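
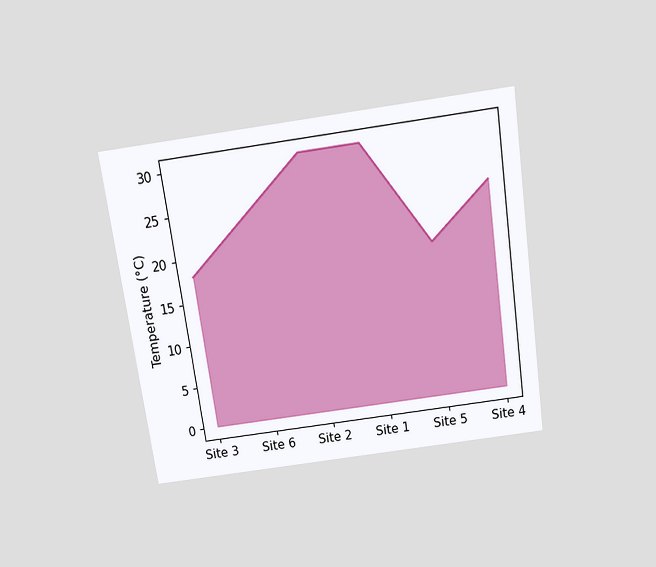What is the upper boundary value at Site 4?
24°C

The chart is tilted about 8° counter-clockwise and viewed slightly from above. At Site 4 the upper boundary is at 24°C.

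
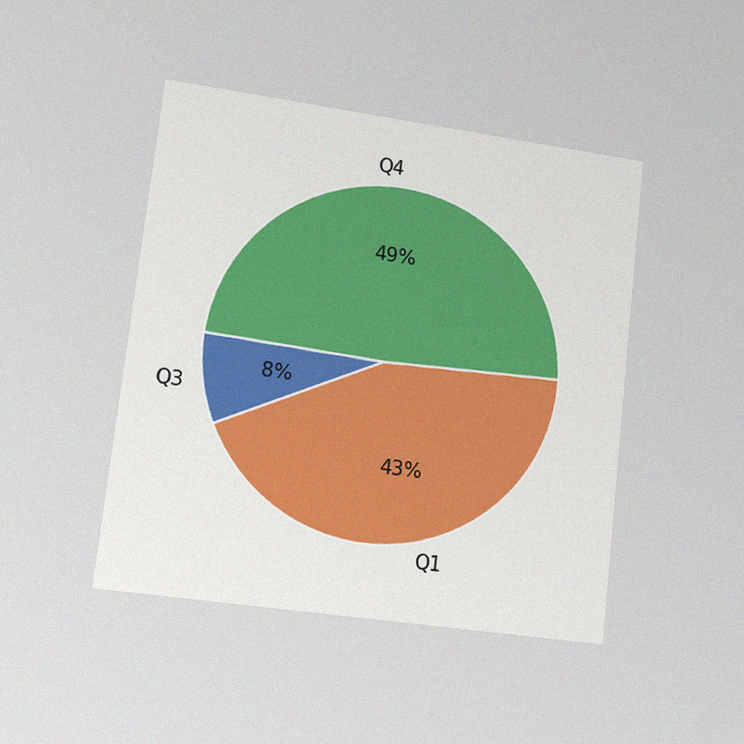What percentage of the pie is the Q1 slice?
The chart is tilted about 6° clockwise and viewed at a slight angle, with some photo noise. The Q1 slice takes up 43% of the pie.

43%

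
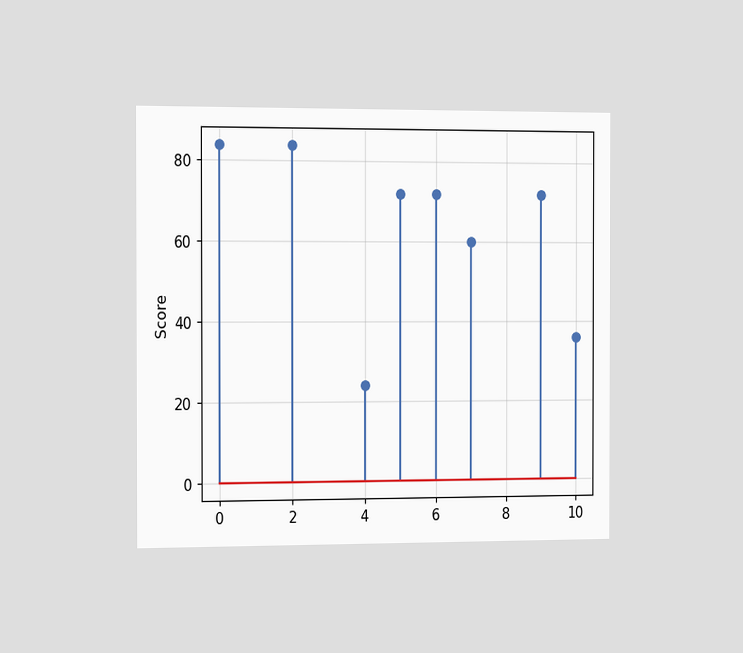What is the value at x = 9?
The chart is viewed slightly from the left. The stem at x=9 reaches 72.

72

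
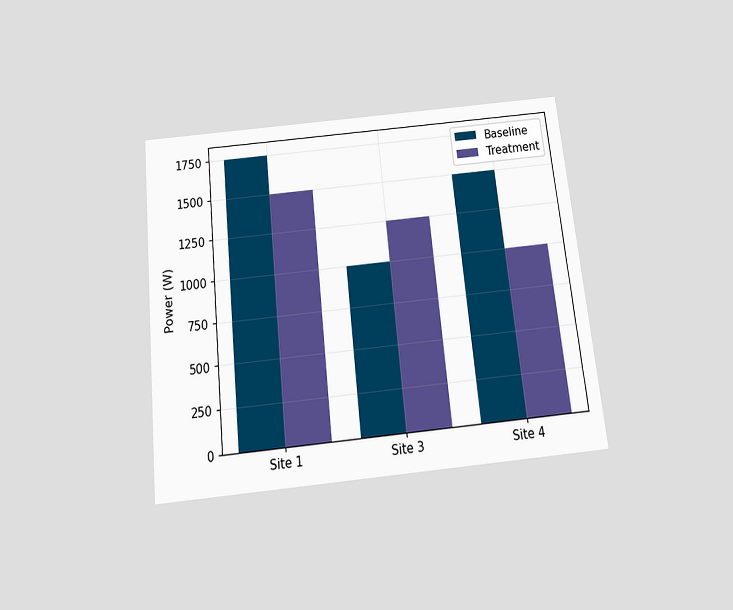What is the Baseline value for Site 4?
The chart is tilted about 6° counter-clockwise and viewed slightly from below. The Baseline bar at Site 4 reaches 1500W on the y-axis.

1500W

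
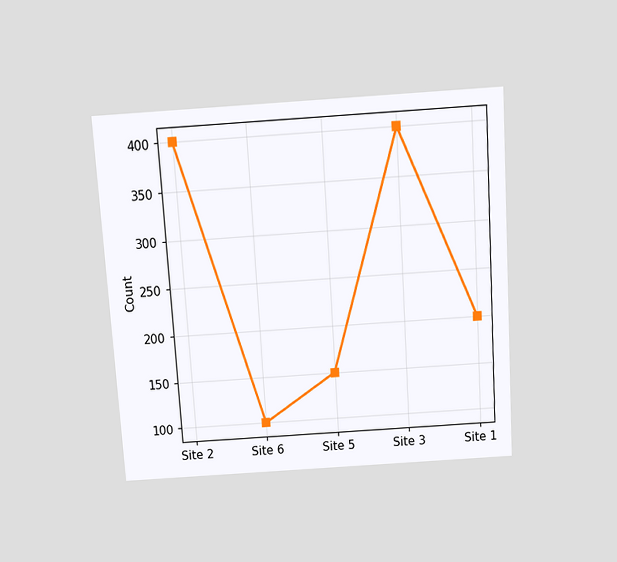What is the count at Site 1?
The chart is tilted about 4° counter-clockwise and viewed slightly from above. At Site 1, the line is at 200.

200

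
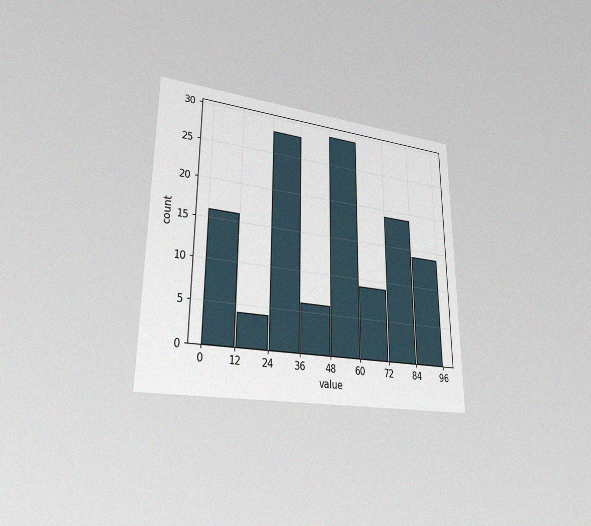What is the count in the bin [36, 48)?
The chart is viewed at a slight angle, with some photo noise. The [36, 48) bin has height 6.

6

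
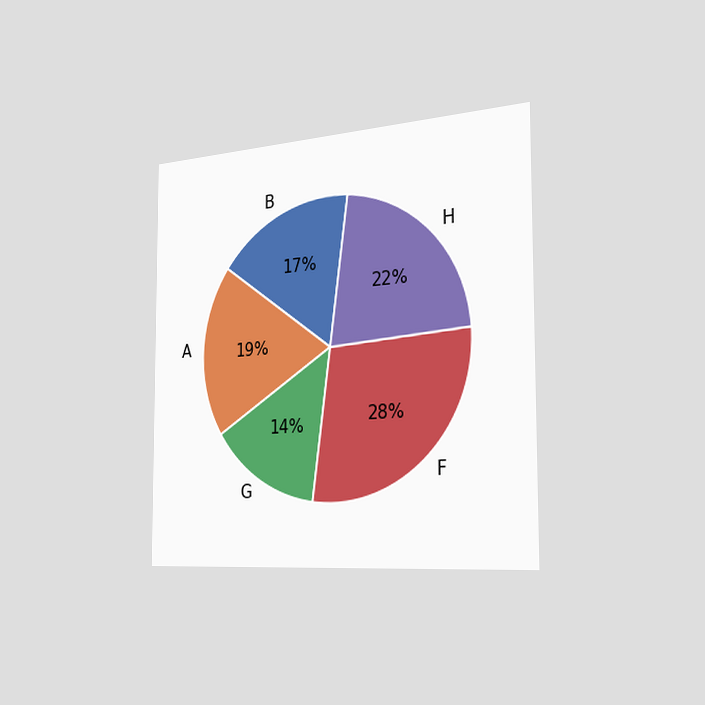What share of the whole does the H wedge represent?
22%

The chart is viewed slightly from the right. The H slice takes up 22% of the pie.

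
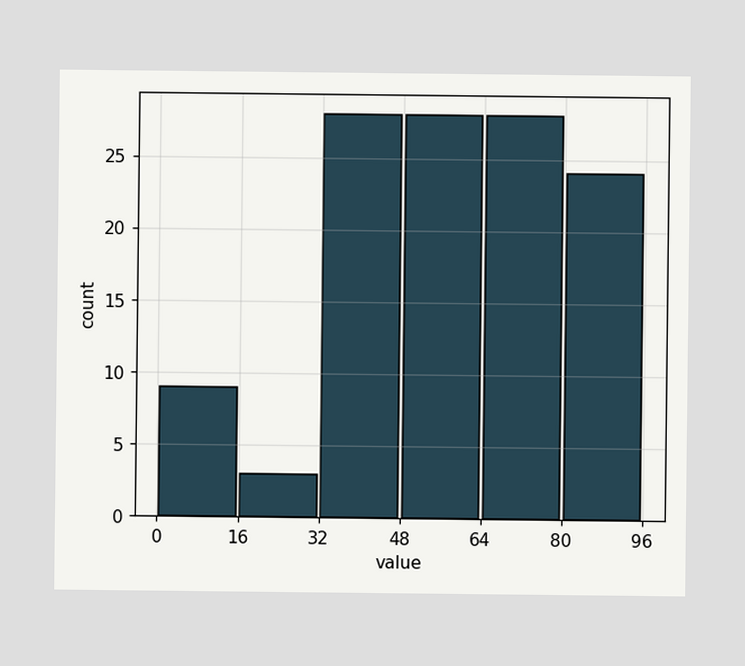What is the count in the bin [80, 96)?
24

The [80, 96) bin has height 24.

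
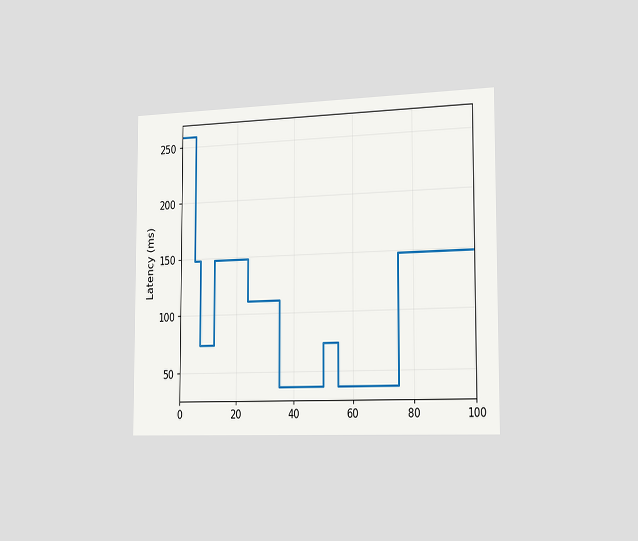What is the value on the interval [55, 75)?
37ms

The chart is viewed slightly from the right. On [55, 75) the step sits at 37ms.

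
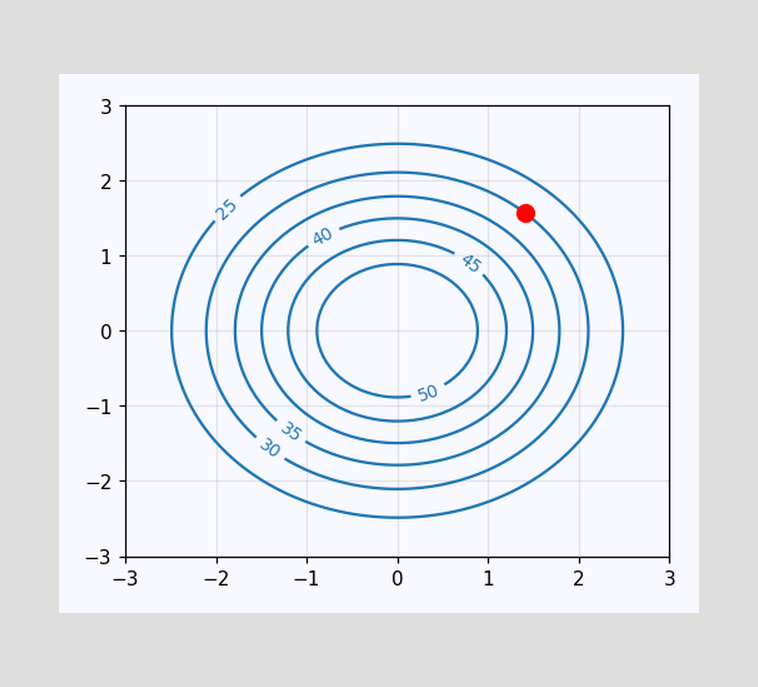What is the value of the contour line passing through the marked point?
30

The marked point sits on the contour labelled 30.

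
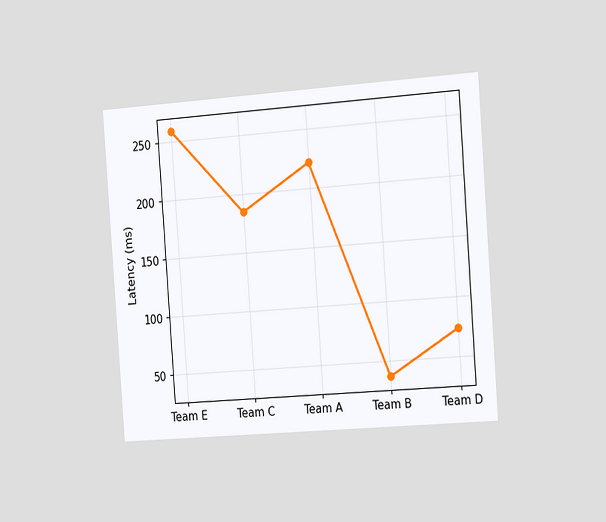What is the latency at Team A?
The chart is tilted about 4° counter-clockwise and viewed slightly from the right. At Team A, the line is at 222ms.

222ms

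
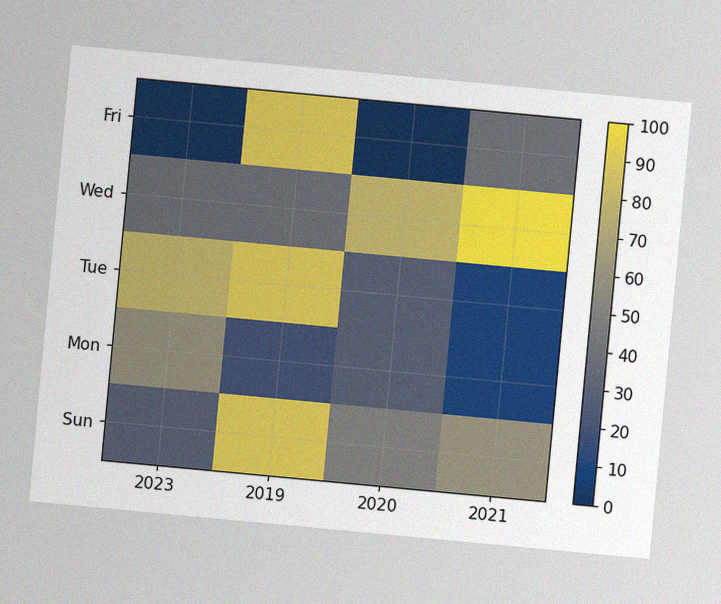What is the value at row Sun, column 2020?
The chart is tilted about 5° clockwise, with some photo noise. Matching cell (Sun, 2020) against the colorbar gives 50.

50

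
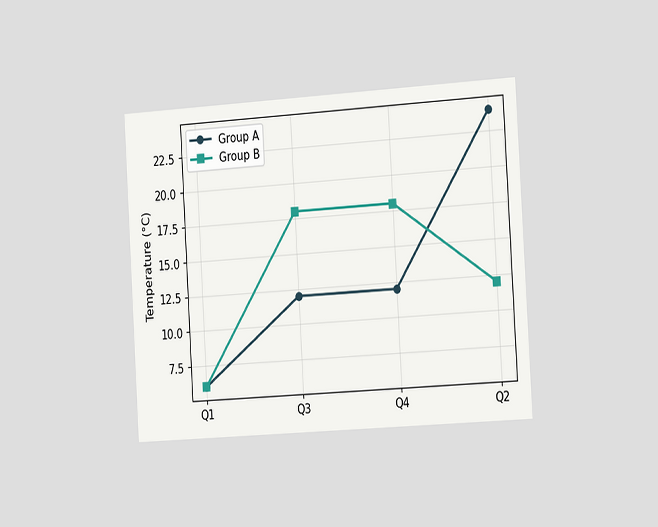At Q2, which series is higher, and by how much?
Group A, by 12°C

The chart is tilted about 3° counter-clockwise and viewed slightly from the right. At Q2, Group A sits above the other line by 12°C.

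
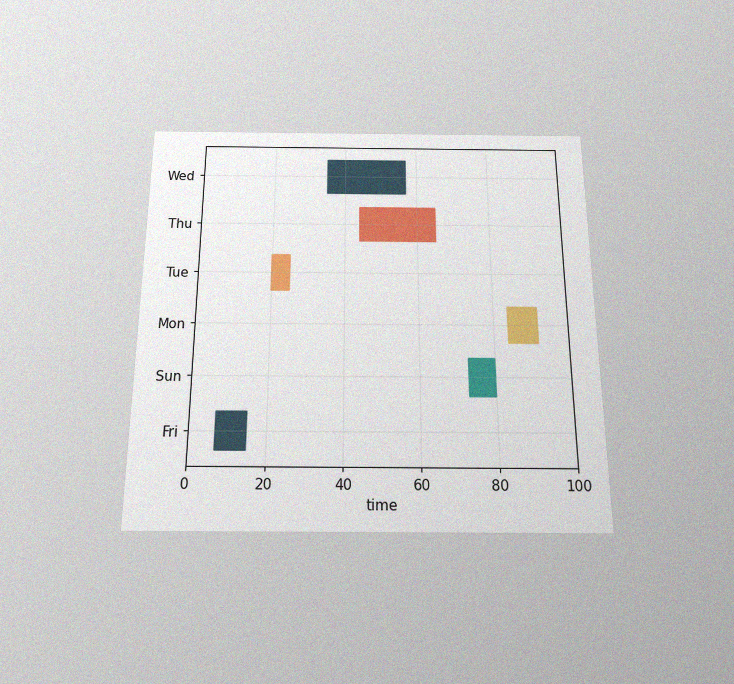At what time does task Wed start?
35

The chart is viewed slightly from below, with some photo noise. The Wed bar begins at t=35.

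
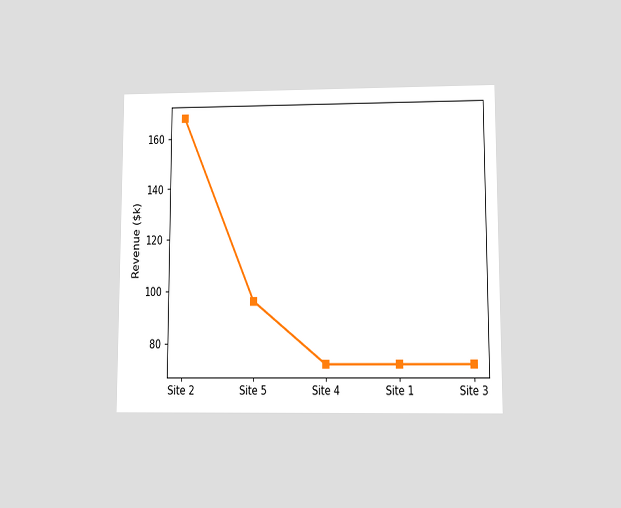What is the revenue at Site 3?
$72k

The chart is viewed at a slight angle. At Site 3, the line is at $72k.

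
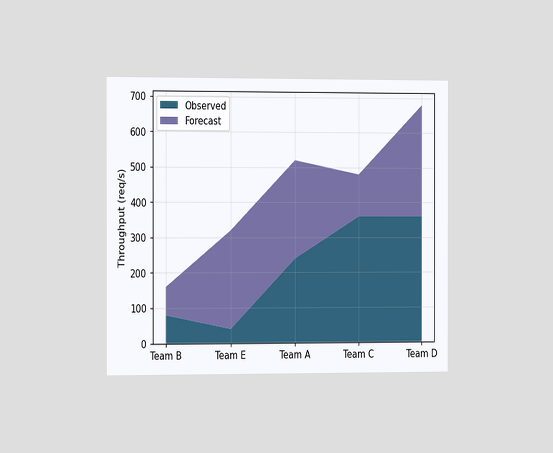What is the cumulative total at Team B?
The chart is viewed at a slight angle. The stacked total at Team B reaches 160req/s.

160req/s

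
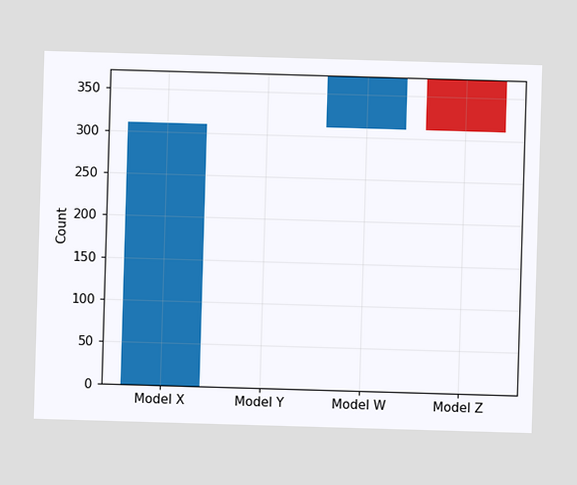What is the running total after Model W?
After Model W the running total reaches 372.

372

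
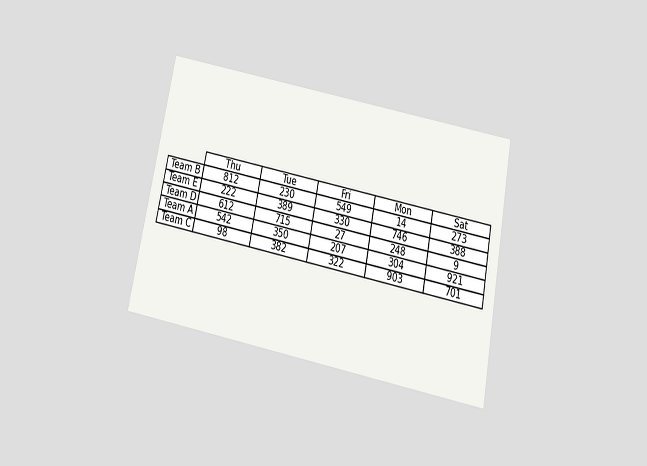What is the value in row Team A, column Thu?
The chart is tilted about 11° clockwise and viewed slightly from below. The (Team A, Thu) cell reads 542.

542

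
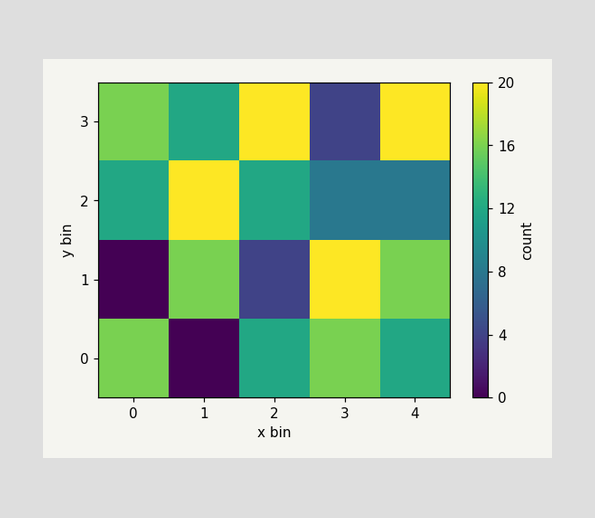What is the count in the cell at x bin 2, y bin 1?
Matching the cell (2, 1) against the colorbar gives 4.

4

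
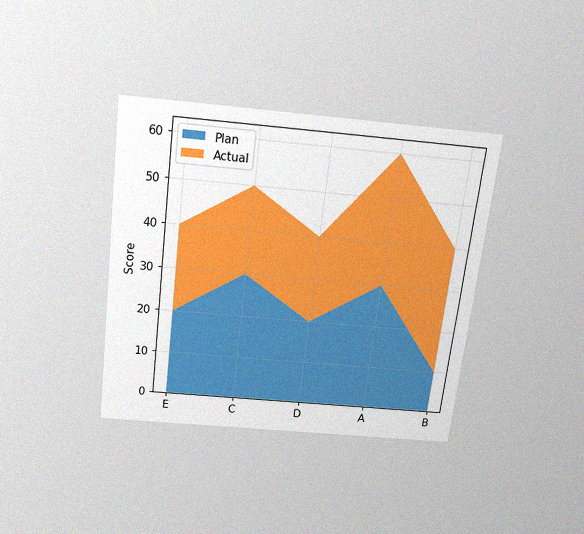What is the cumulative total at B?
The chart is tilted about 7° clockwise and viewed slightly from above, with some photo noise. The stacked total at B reaches 40.

40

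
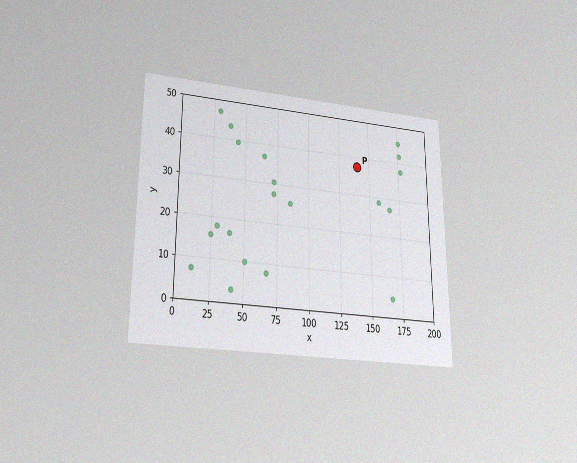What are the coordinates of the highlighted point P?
The chart is viewed slightly from below, with some photo noise. Following the gridlines from P to each axis, P sits at (140, 37.5).

(140, 37.5)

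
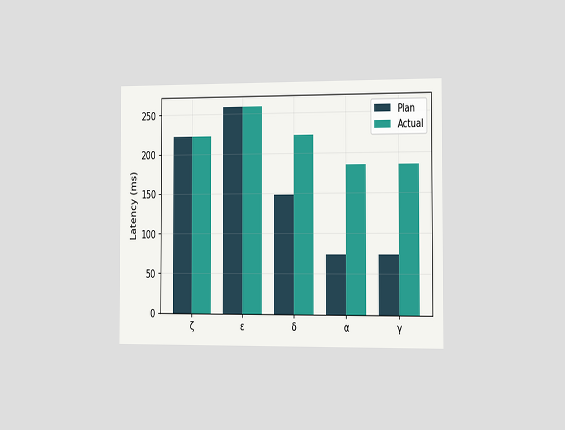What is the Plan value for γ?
74ms

The chart is viewed slightly from the right. The Plan bar at γ reaches 74ms on the y-axis.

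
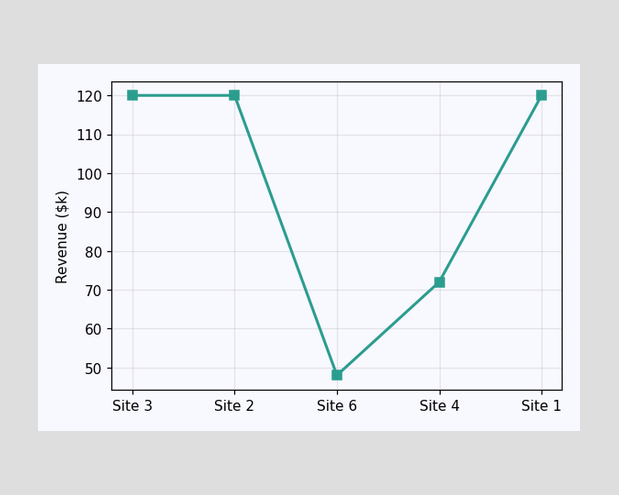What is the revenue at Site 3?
$120k

At Site 3, the line is at $120k.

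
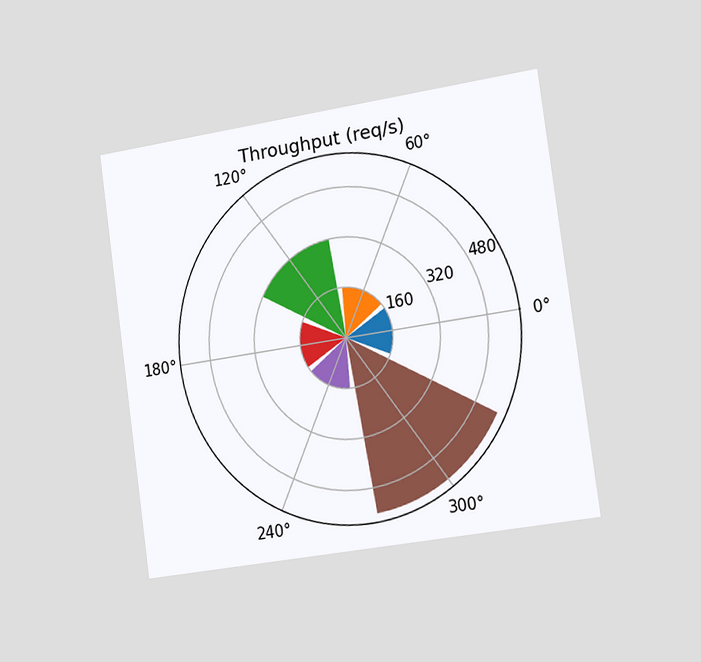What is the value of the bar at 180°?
160req/s

The chart is tilted about 8° counter-clockwise and viewed slightly from the right. The bar at 180° reaches 160req/s on the radial axis.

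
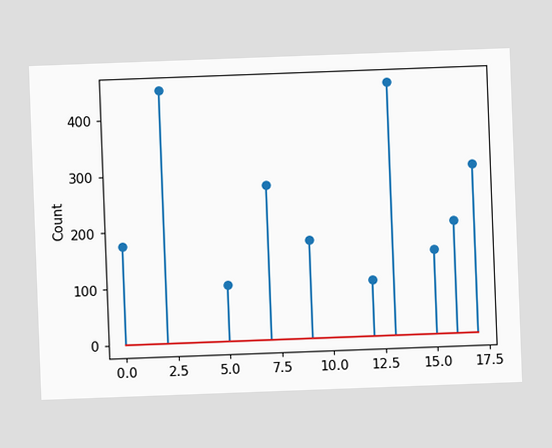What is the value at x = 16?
200

The chart is tilted about 2° counter-clockwise. The stem at x=16 reaches 200.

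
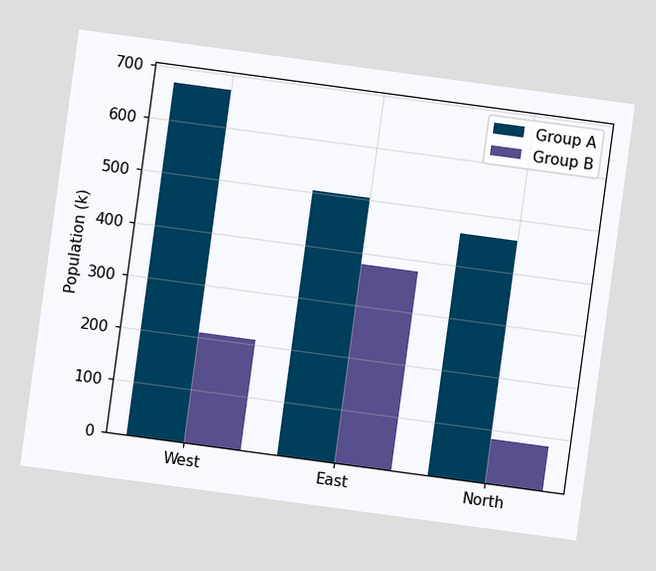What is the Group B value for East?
378k

The chart is tilted about 8° clockwise. The Group B bar at East reaches 378k on the y-axis.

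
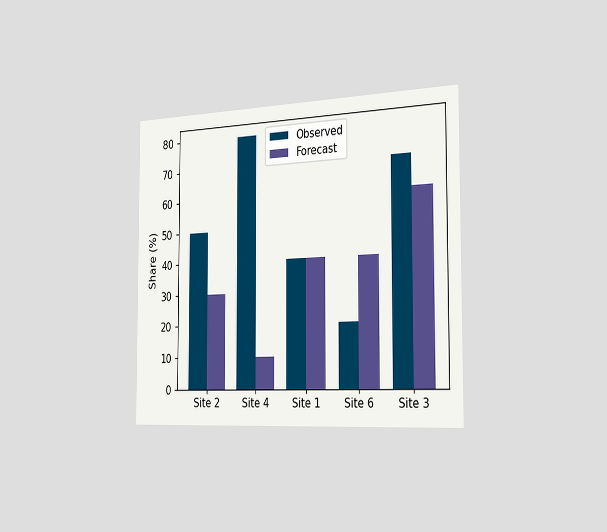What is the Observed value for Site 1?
40%

The chart is viewed slightly from the right. The Observed bar at Site 1 reaches 40% on the y-axis.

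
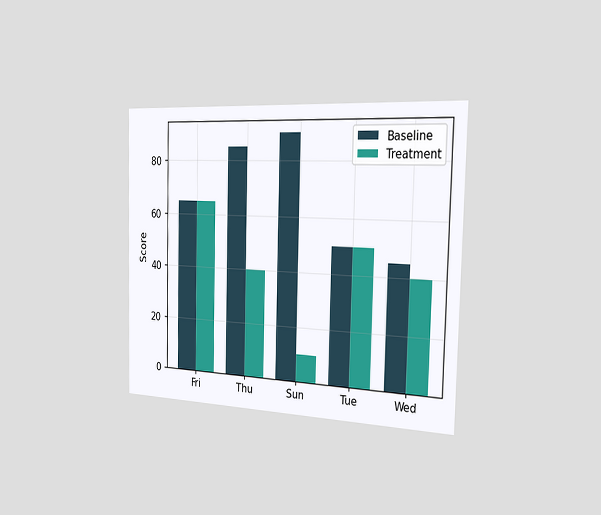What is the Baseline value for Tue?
50

The chart is viewed slightly from the right. The Baseline bar at Tue reaches 50 on the y-axis.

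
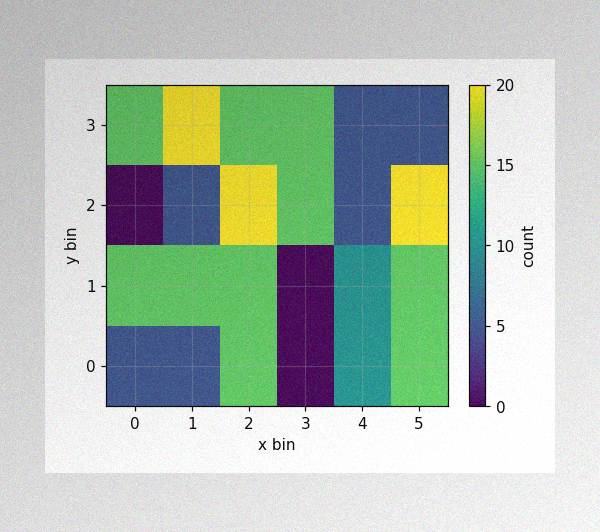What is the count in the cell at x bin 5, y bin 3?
5

The image has some photo noise and uneven lighting. Matching the cell (5, 3) against the colorbar gives 5.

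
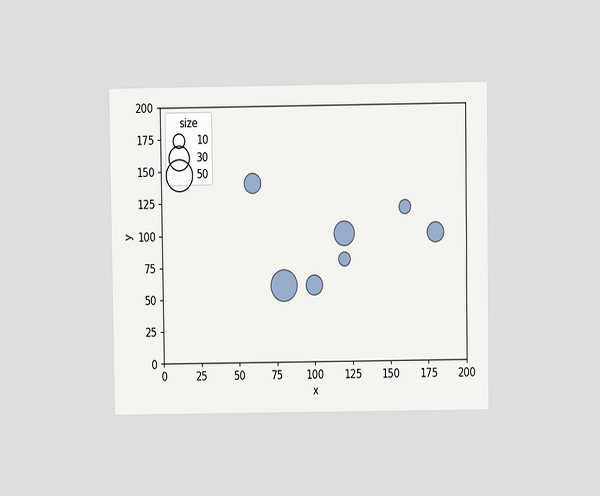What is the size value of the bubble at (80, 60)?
50

The chart is viewed at a slight angle. Matching the bubble at (80, 60) against the size legend gives 50.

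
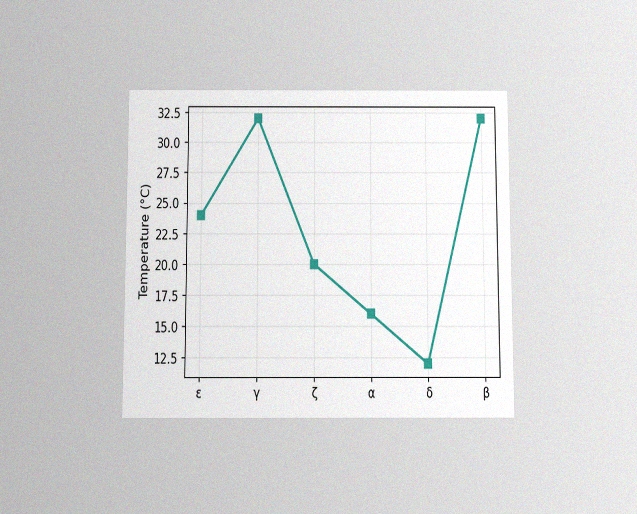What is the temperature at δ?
12°C

The chart is viewed slightly from below, with some photo noise. At δ, the line is at 12°C.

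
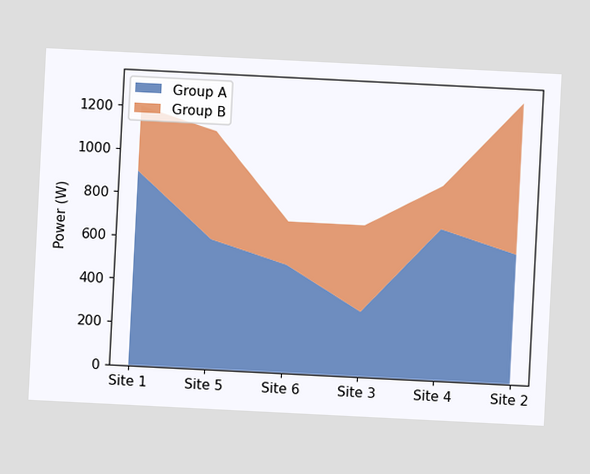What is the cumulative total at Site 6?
The chart is tilted about 3° clockwise. The stacked total at Site 6 reaches 700W.

700W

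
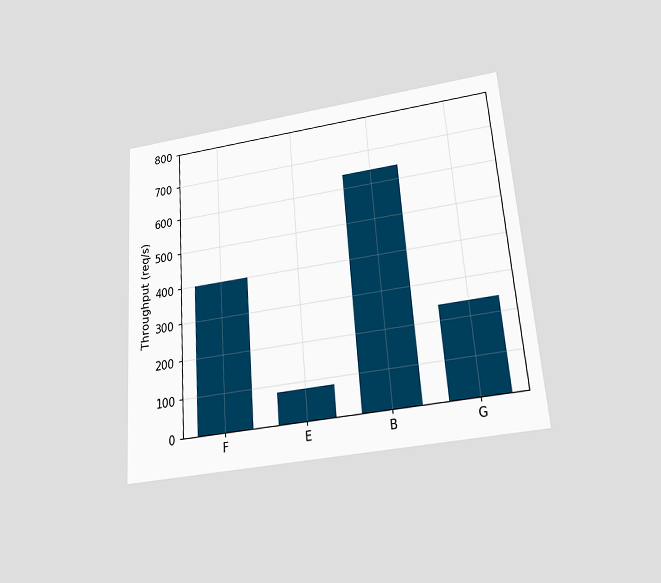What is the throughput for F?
400req/s

The chart is tilted about 4° counter-clockwise and viewed slightly from below. Reading along the chart's y-axis, the F bar reaches 400req/s.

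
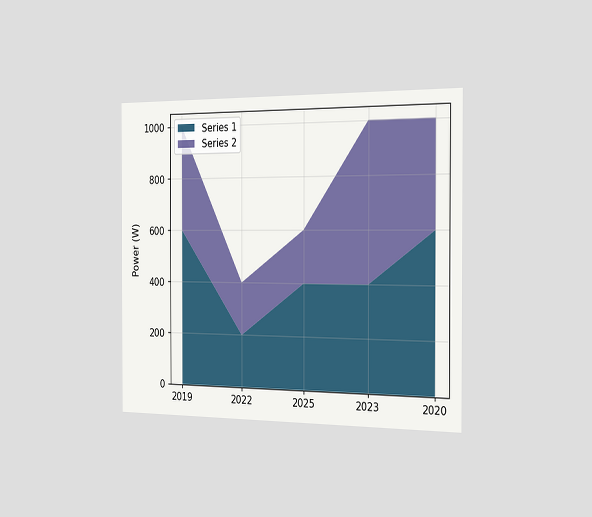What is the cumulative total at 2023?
The chart is viewed slightly from the right. The stacked total at 2023 reaches 1000W.

1000W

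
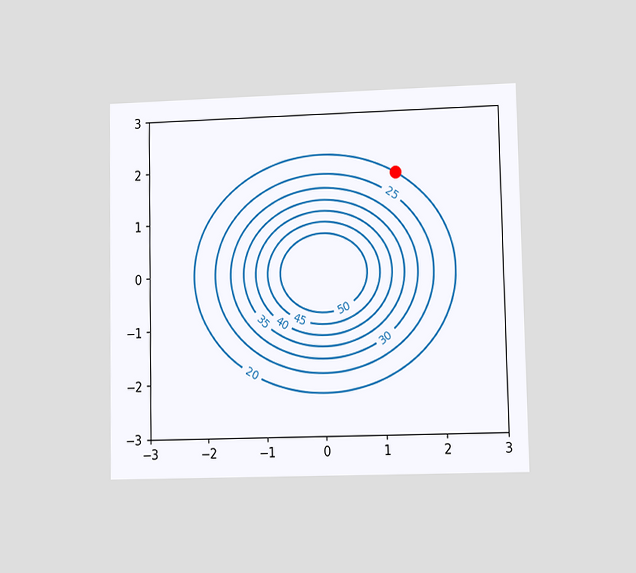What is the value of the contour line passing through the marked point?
20

The chart is viewed at a slight angle. The marked point sits on the contour labelled 20.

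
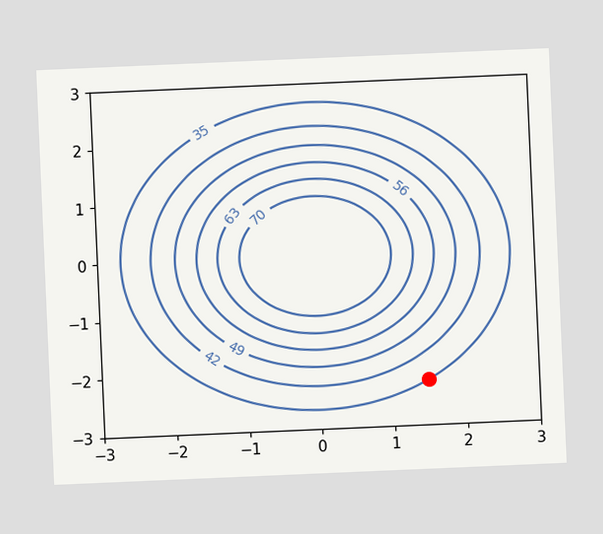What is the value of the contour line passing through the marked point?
35

The chart is tilted about 2° counter-clockwise. The marked point sits on the contour labelled 35.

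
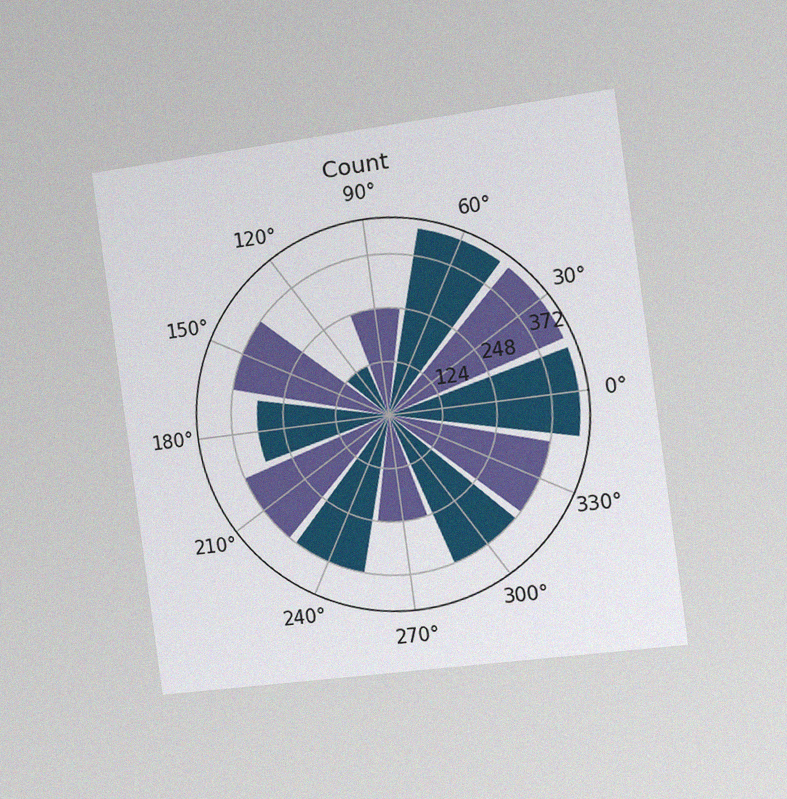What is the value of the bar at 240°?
The chart is tilted about 8° counter-clockwise and viewed slightly from the right, with some photo noise. The bar at 240° reaches 372 on the radial axis.

372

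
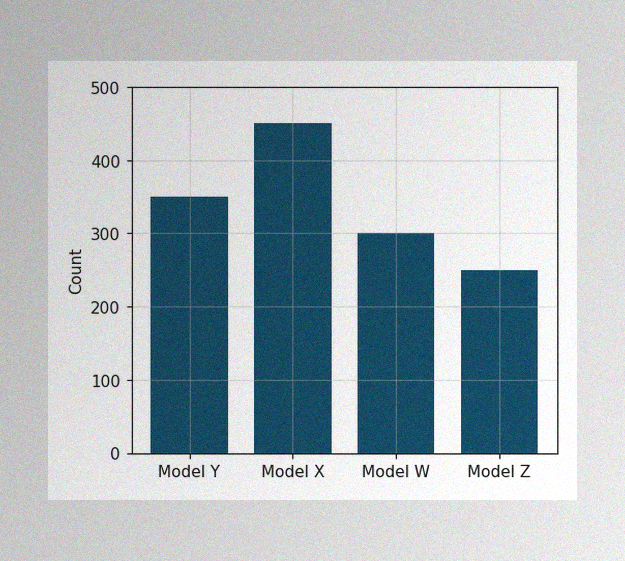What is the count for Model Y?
The image has some photo noise and uneven lighting. Reading along the chart's y-axis, the Model Y bar reaches 350.

350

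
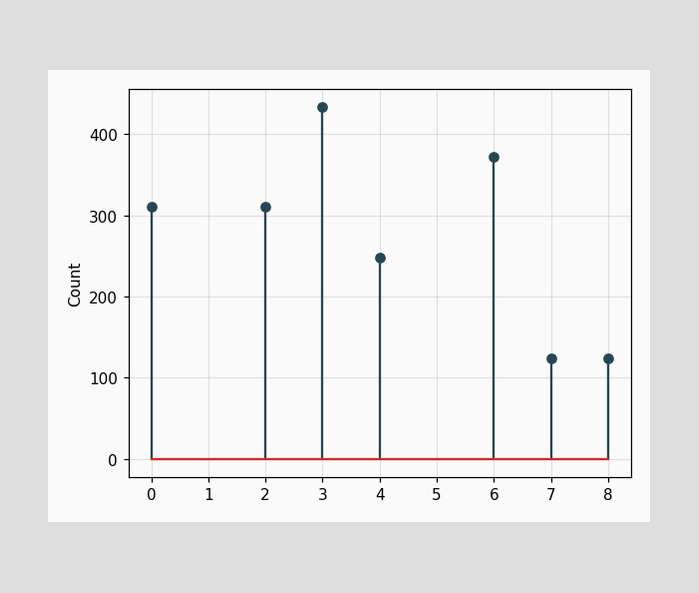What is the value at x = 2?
310

The stem at x=2 reaches 310.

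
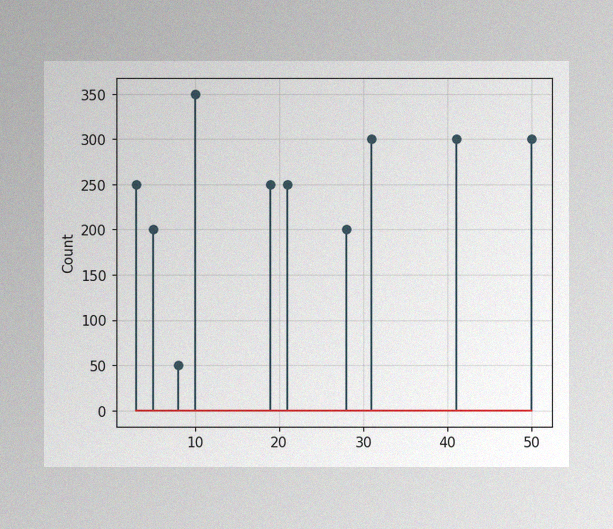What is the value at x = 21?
The image has some photo noise and uneven lighting. The stem at x=21 reaches 250.

250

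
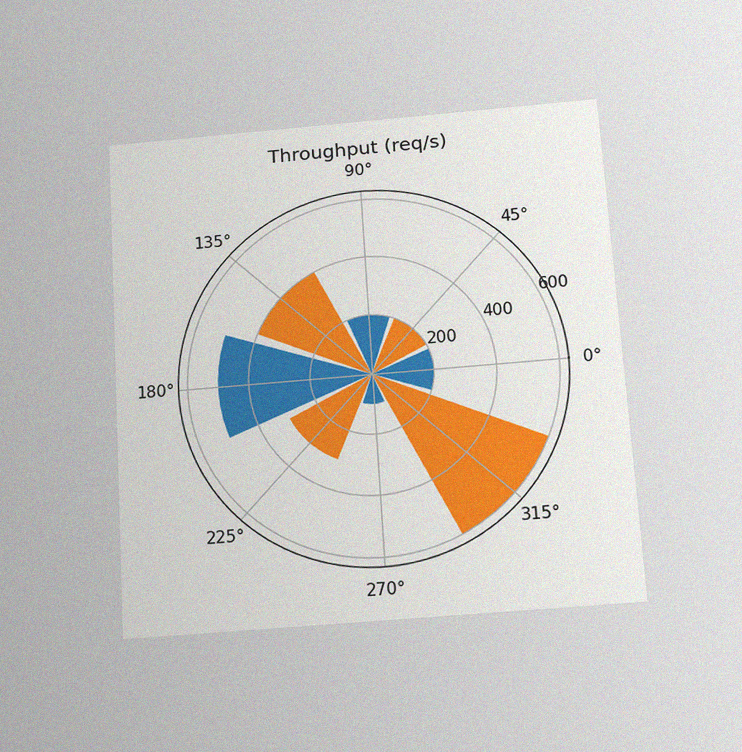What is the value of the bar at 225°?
300req/s

The chart is tilted about 4° counter-clockwise and viewed slightly from below, with some photo noise. The bar at 225° reaches 300req/s on the radial axis.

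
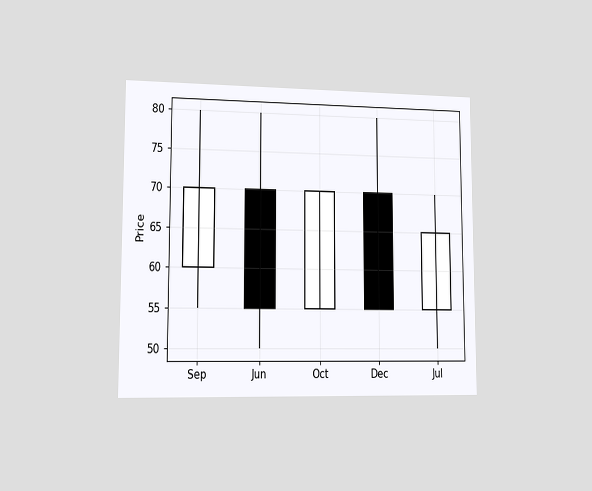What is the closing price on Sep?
70

The chart is viewed slightly from the left. The Sep candle closes at 70.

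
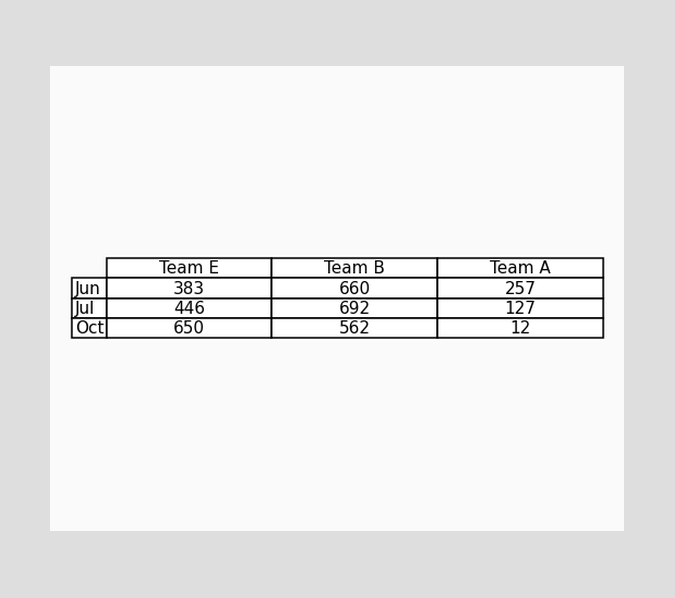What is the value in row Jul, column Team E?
The (Jul, Team E) cell reads 446.

446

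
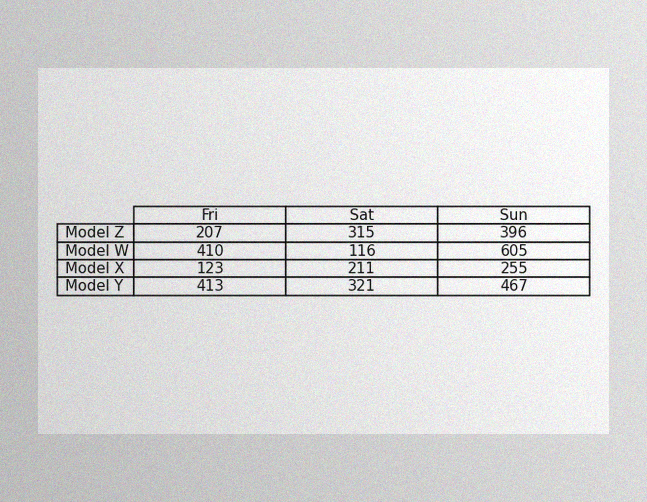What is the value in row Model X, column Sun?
255

The image has some photo noise and uneven lighting. The (Model X, Sun) cell reads 255.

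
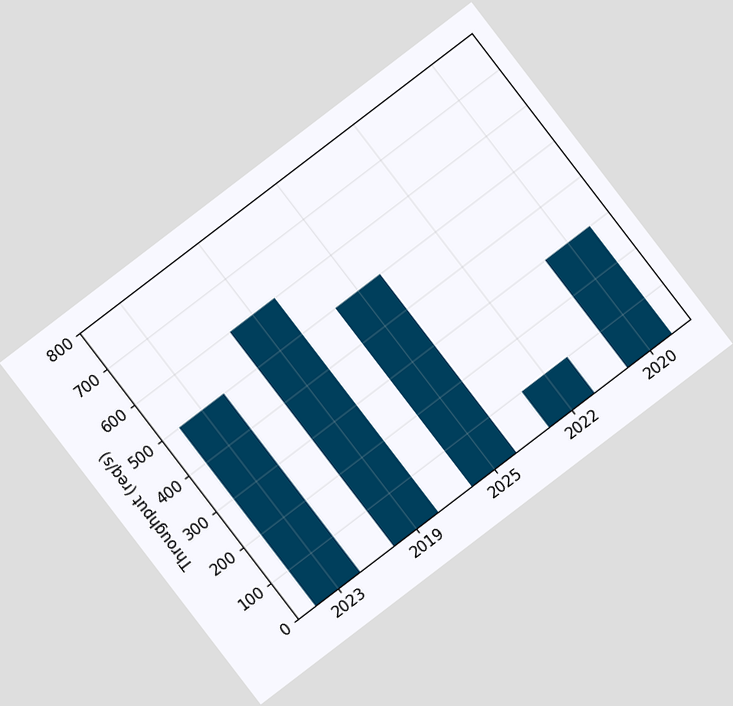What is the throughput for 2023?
The chart is tilted about 37° counter-clockwise. Reading along the chart's y-axis, the 2023 bar reaches 500req/s.

500req/s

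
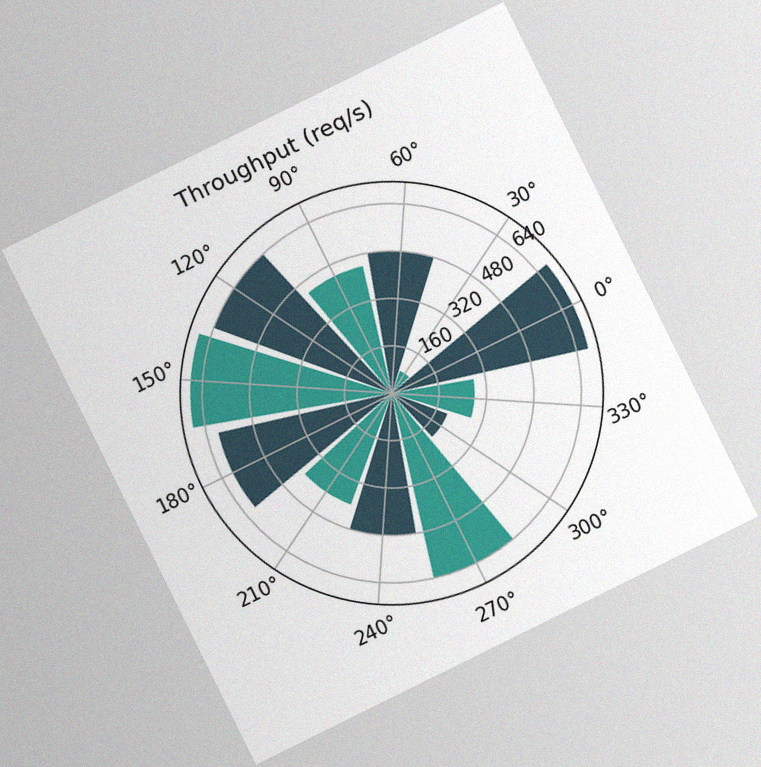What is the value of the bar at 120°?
640req/s

The chart is tilted about 26° counter-clockwise, with some photo noise. The bar at 120° reaches 640req/s on the radial axis.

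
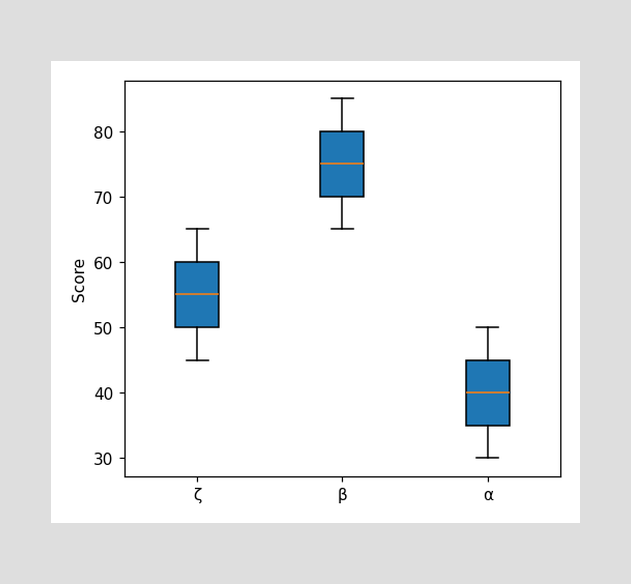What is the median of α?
40

The median line in the α box sits at 40.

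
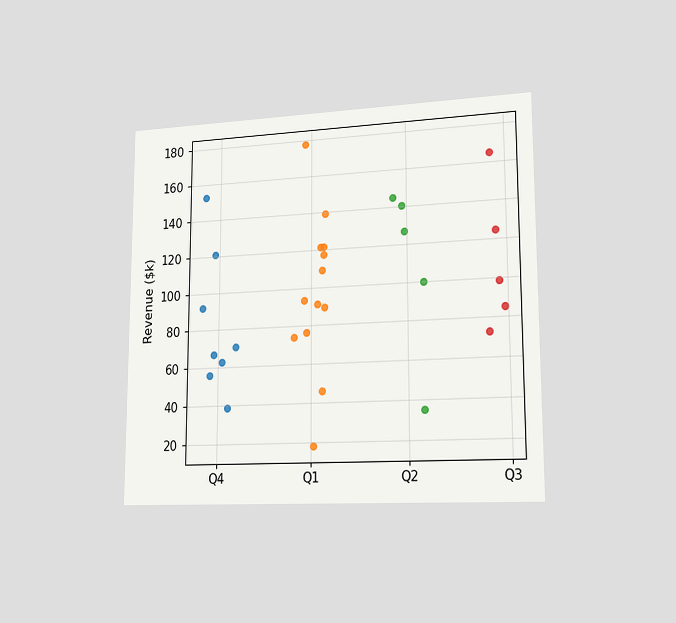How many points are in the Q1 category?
The chart is viewed slightly from the right. Counting the markers in the Q1 column gives 13.

13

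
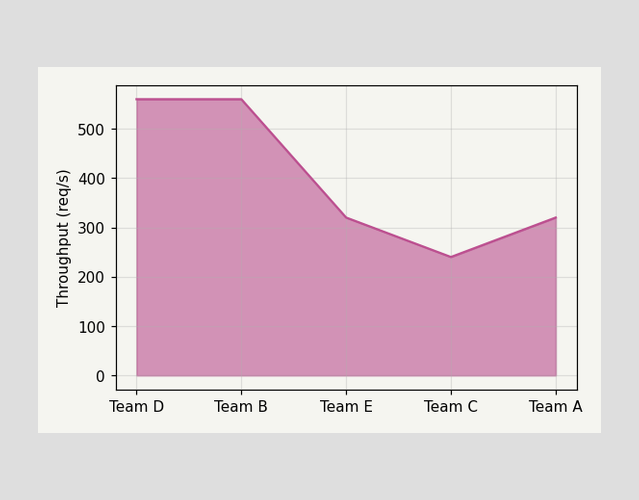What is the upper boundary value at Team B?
At Team B the upper boundary is at 560req/s.

560req/s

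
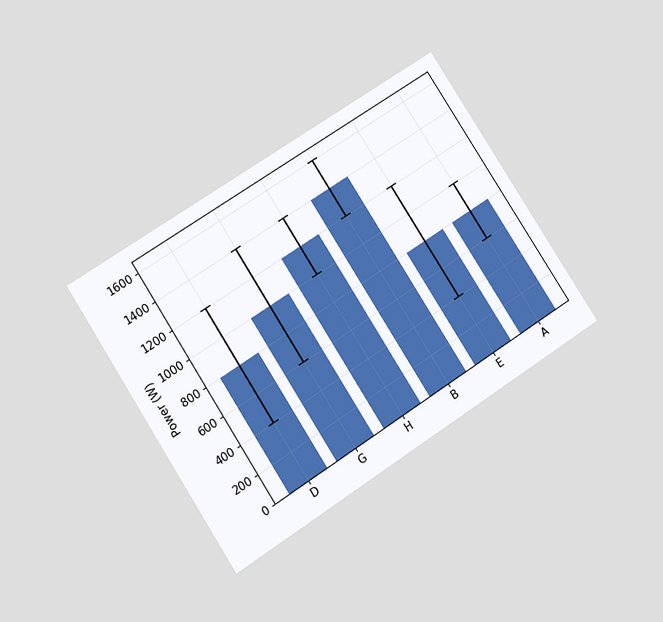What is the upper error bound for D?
1200W

The chart is tilted about 33° counter-clockwise and viewed at a slight angle. The D bar's upper whisker reaches 1200W.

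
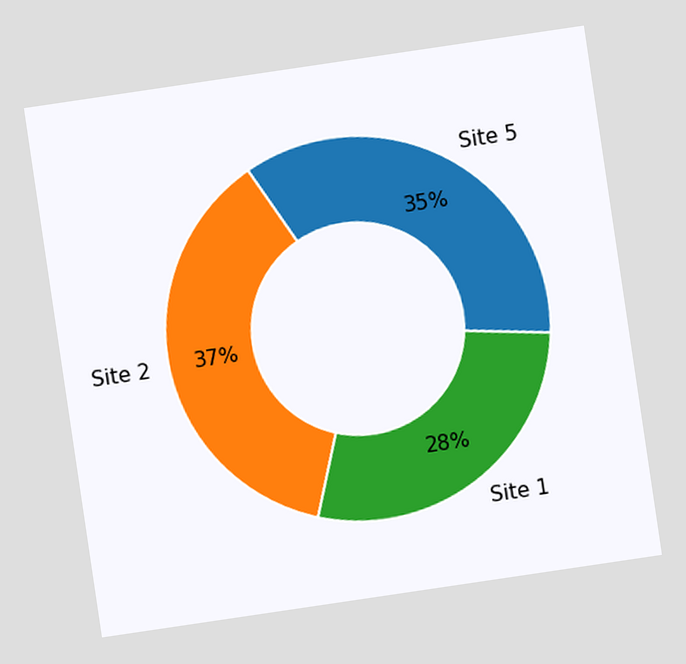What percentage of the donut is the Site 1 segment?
28%

The chart is tilted about 8° counter-clockwise. The Site 1 segment takes up 28% of the ring.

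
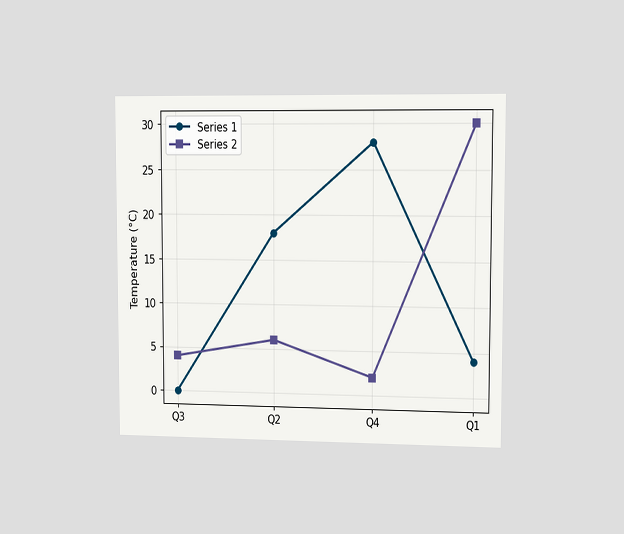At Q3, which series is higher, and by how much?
The chart is viewed slightly from the right. At Q3, Series 2 sits above the other line by 4°C.

Series 2, by 4°C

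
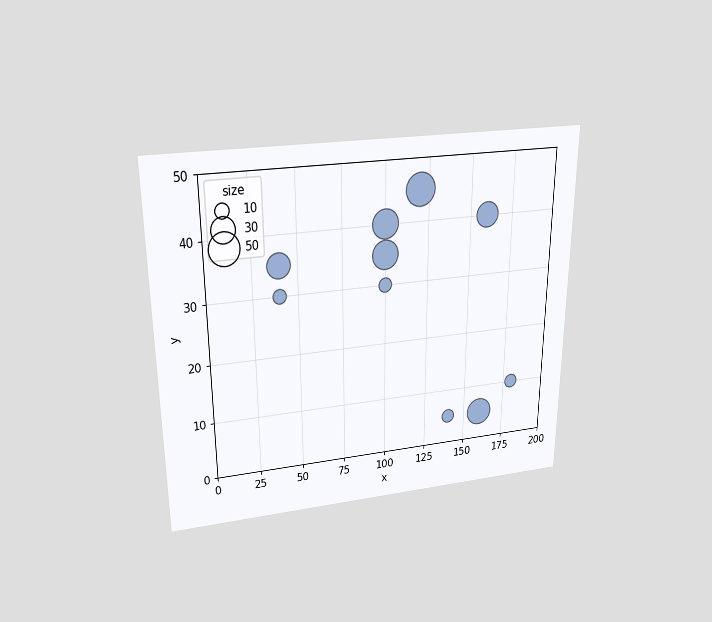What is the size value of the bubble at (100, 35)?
40

The chart is viewed slightly from above. Matching the bubble at (100, 35) against the size legend gives 40.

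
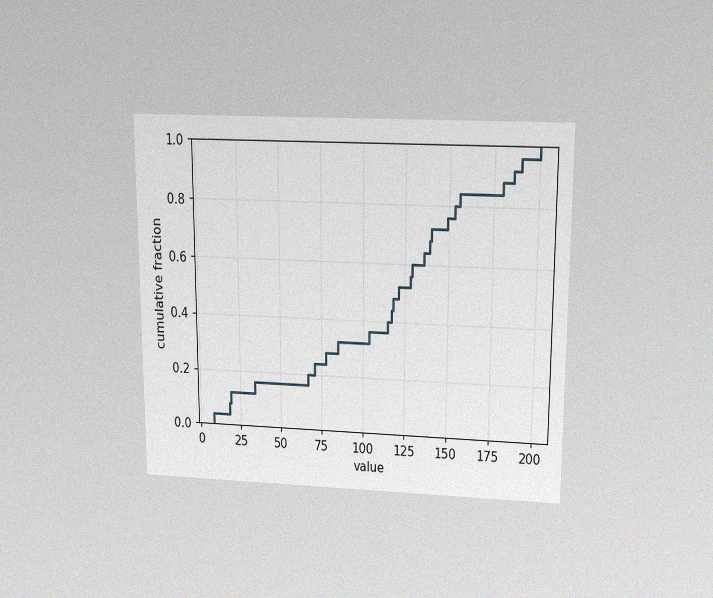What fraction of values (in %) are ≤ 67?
The chart is viewed slightly from above, with some photo noise. At x=67 the ECDF step is at 20%.

20%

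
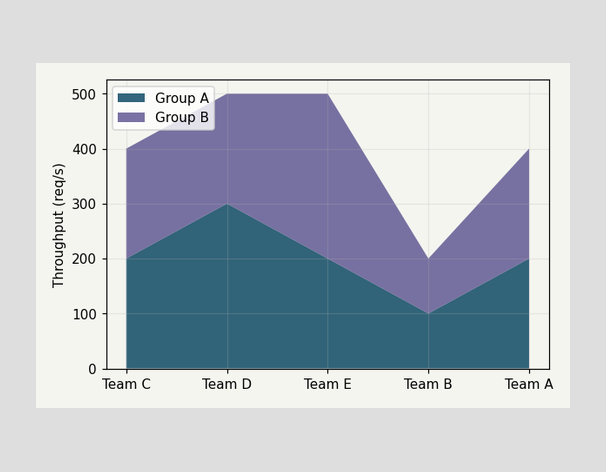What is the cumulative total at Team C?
400req/s

The stacked total at Team C reaches 400req/s.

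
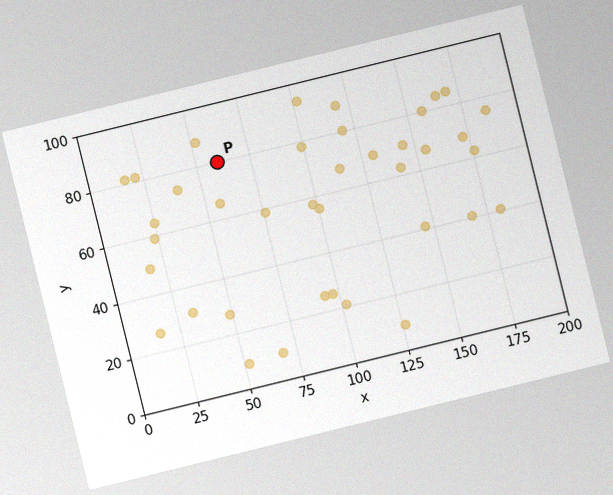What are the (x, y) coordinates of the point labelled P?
The chart is tilted about 14° counter-clockwise, with some photo noise. Following the gridlines from P to each axis, P sits at (60, 80).

(60, 80)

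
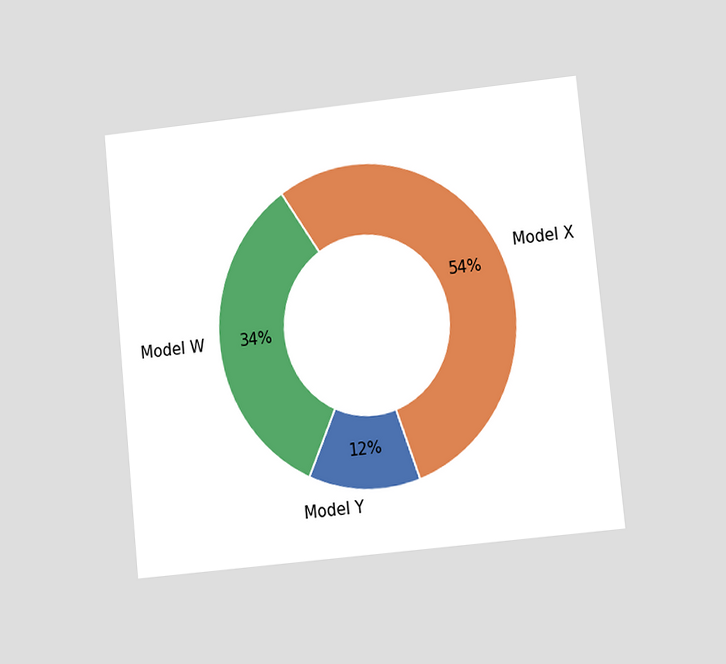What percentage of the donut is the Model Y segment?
12%

The chart is tilted about 6° counter-clockwise and viewed at a slight angle. The Model Y segment takes up 12% of the ring.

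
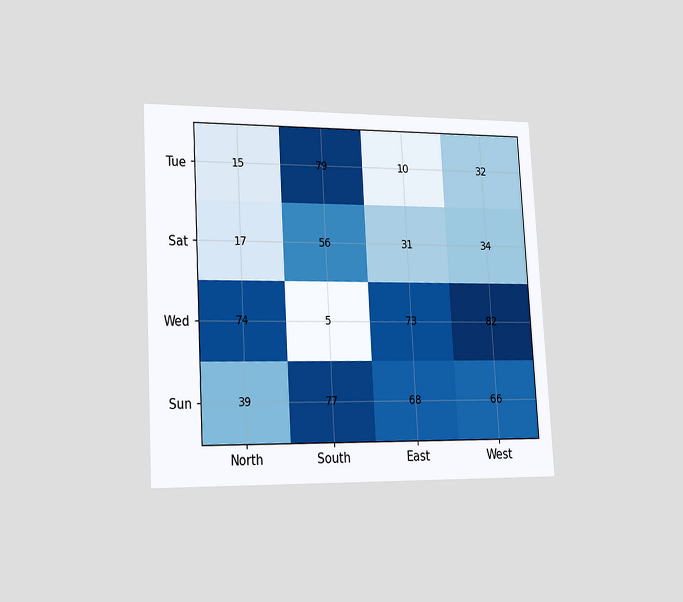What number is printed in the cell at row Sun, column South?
The chart is tilted about 3° counter-clockwise and viewed slightly from the left. The (Sun, South) cell reads 77.

77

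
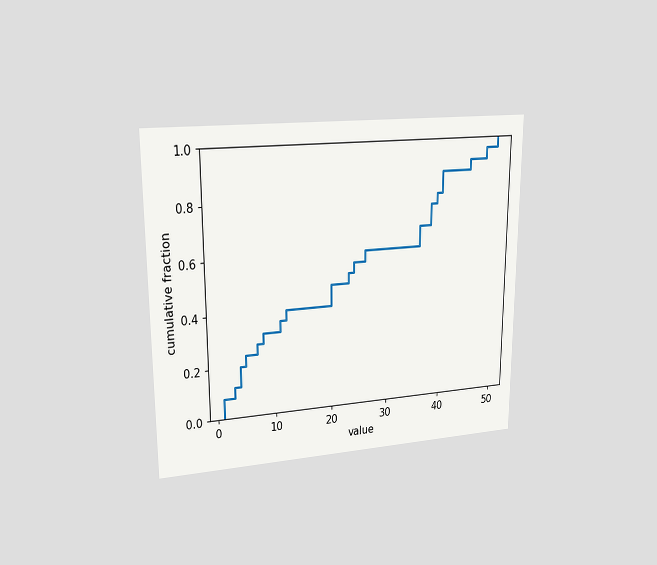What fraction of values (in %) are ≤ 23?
52%

The chart is viewed at a slight angle. At x=23 the ECDF step is at 52%.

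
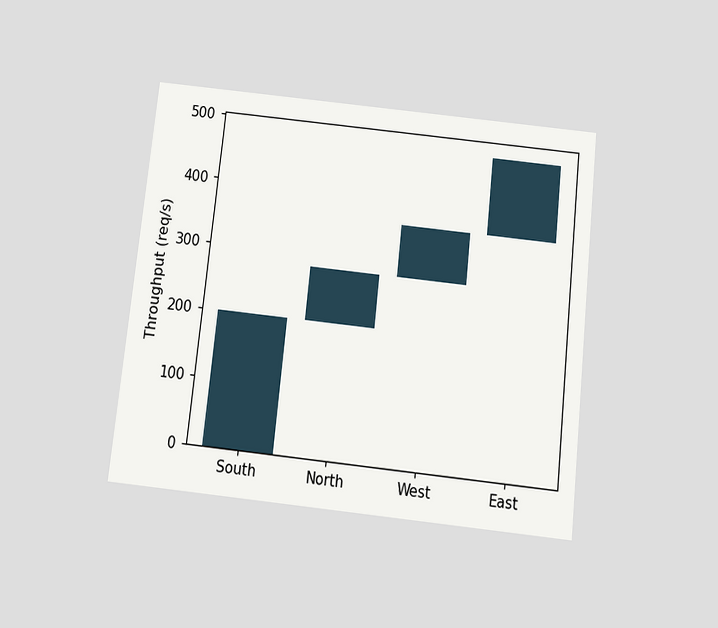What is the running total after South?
200req/s

The chart is tilted about 6° clockwise and viewed slightly from below. After South the running total reaches 200req/s.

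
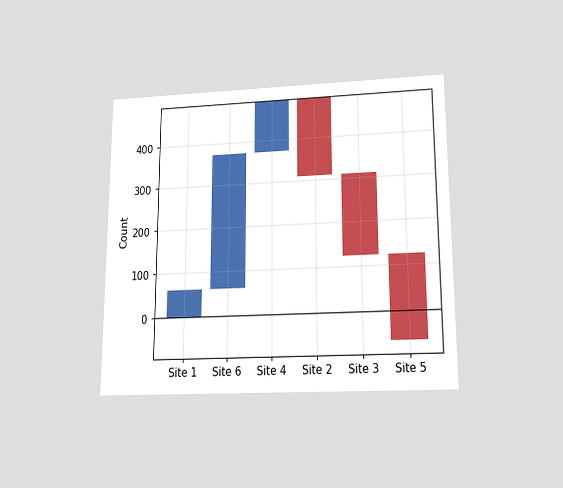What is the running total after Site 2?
310

The chart is viewed slightly from below. After Site 2 the running total reaches 310.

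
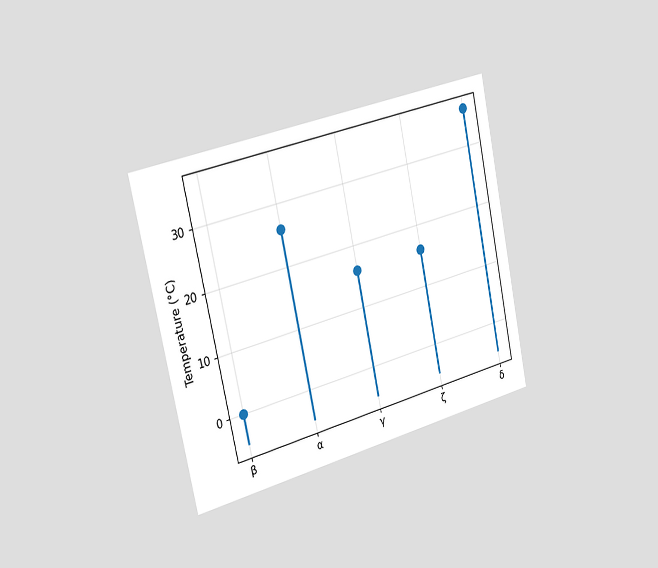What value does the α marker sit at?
The chart is tilted about 12° counter-clockwise and viewed slightly from the left. The α marker sits at 26°C.

26°C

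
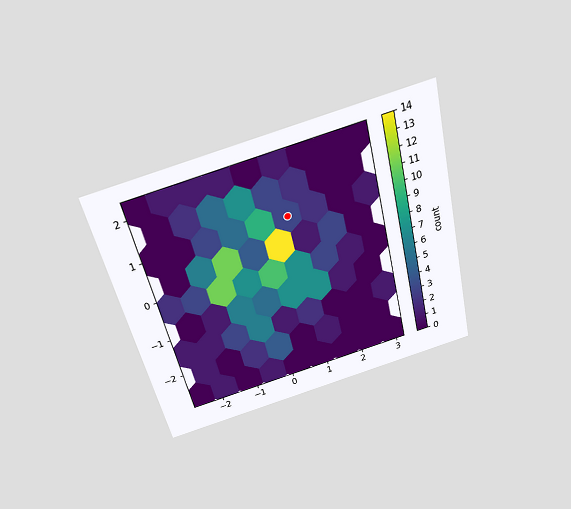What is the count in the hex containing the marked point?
3

The chart is tilted about 13° counter-clockwise and viewed slightly from above. The marked hex reads 3 on the colorbar.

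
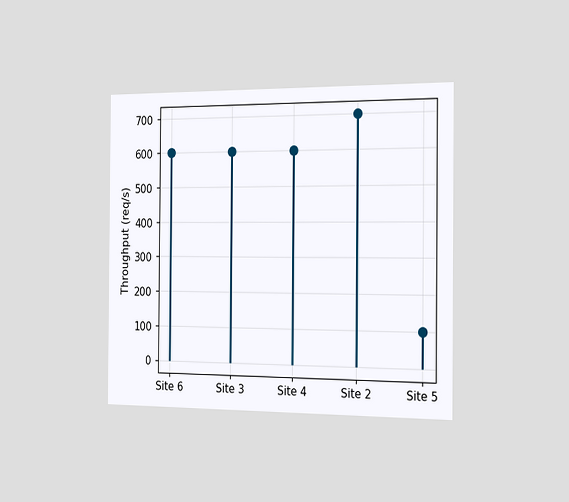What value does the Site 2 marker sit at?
700req/s

The chart is viewed slightly from the right. The Site 2 marker sits at 700req/s.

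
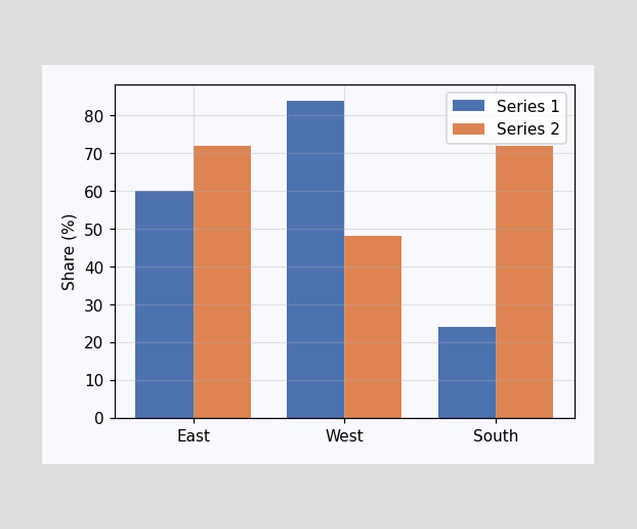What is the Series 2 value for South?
72%

The Series 2 bar at South reaches 72% on the y-axis.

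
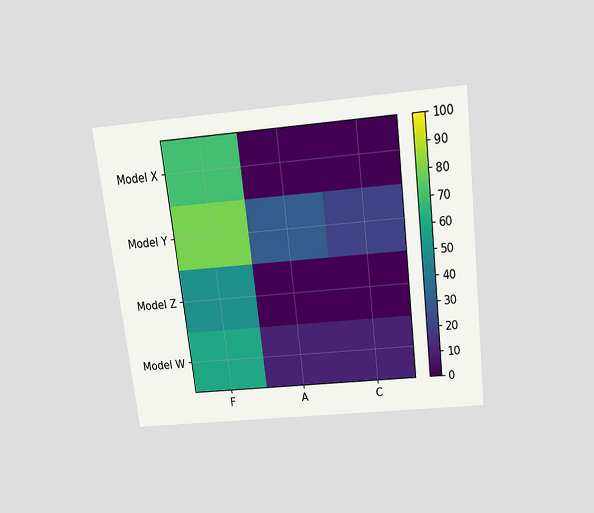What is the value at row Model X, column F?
The chart is tilted about 7° counter-clockwise and viewed slightly from above. Matching cell (Model X, F) against the colorbar gives 70.

70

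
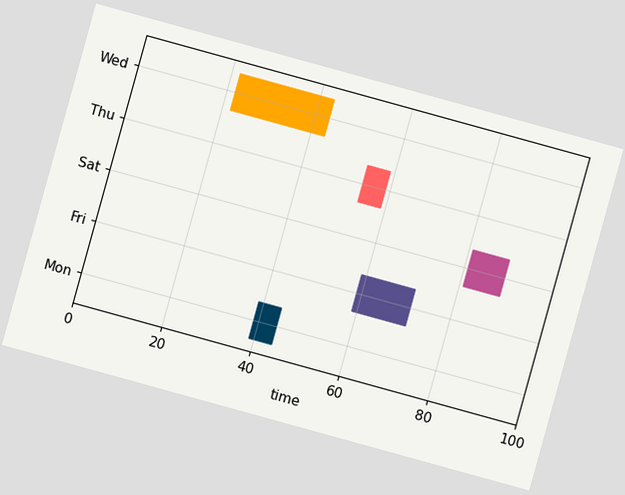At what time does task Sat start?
81

The chart is tilted about 15° clockwise. The Sat bar begins at t=81.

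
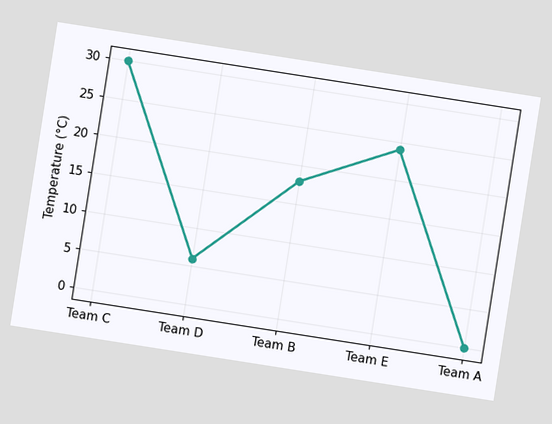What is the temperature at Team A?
The chart is tilted about 9° clockwise. At Team A, the line is at 0°C.

0°C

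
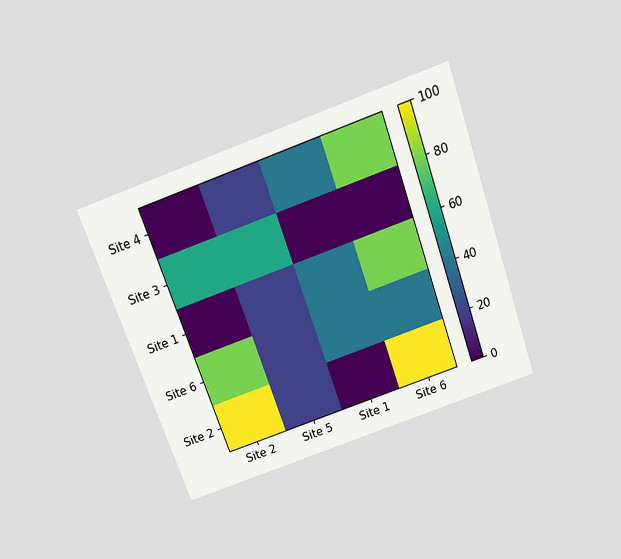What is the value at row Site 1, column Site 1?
The chart is tilted about 20° counter-clockwise and viewed slightly from above. Matching cell (Site 1, Site 1) against the colorbar gives 40.

40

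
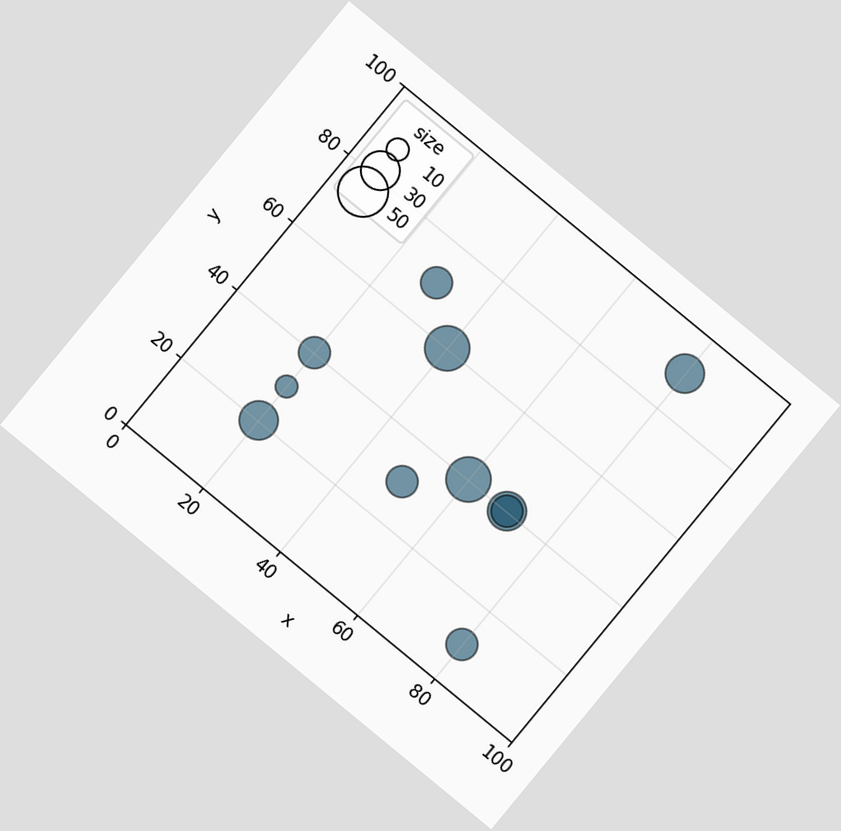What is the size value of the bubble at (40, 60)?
The chart is tilted about 39° clockwise. Matching the bubble at (40, 60) against the size legend gives 40.

40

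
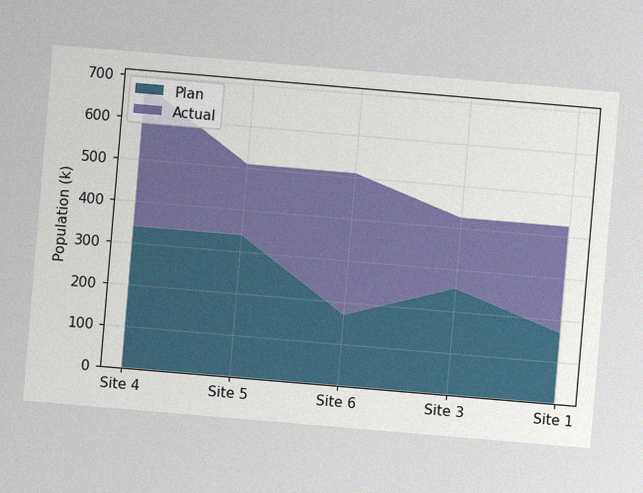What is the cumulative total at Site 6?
The chart is tilted about 5° clockwise, with some photo noise. The stacked total at Site 6 reaches 510k.

510k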